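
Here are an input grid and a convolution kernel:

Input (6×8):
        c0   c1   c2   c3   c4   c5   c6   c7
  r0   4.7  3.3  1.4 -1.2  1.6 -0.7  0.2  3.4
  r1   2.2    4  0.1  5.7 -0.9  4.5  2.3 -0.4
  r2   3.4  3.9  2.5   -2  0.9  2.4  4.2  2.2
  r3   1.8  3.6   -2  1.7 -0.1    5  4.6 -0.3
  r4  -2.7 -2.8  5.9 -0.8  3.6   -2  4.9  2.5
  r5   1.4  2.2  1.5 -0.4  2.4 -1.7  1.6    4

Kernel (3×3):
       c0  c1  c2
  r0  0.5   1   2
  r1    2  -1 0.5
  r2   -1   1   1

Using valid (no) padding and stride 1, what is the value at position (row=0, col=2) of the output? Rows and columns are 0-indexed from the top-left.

-6.85

The receptive field on the input at this output position is [1.4 -1.2 1.6 / 0.1 5.7 -0.9 / 2.5 -2 0.9]. Elementwise product with the kernel and sum: 1.4·0.5 + -1.2·1 + 1.6·2 + 0.1·2 + 5.7·-1 + -0.9·0.5 + 2.5·-1 + -2·1 + 0.9·1.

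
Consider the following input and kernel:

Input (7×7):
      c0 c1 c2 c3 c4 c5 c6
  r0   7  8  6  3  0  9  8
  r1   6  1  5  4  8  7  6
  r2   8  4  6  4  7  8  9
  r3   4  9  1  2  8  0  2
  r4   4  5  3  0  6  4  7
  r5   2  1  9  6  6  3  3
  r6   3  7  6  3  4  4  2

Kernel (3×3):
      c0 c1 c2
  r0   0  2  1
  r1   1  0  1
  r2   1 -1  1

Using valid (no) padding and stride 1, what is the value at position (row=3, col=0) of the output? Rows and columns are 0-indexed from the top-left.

36

The receptive field on the input at this output position is [4 9 1 / 4 5 3 / 2 1 9]. Elementwise product with the kernel and sum: 9·2 + 1·1 + 4·1 + 3·1 + 2·1 + 1·-1 + 9·1.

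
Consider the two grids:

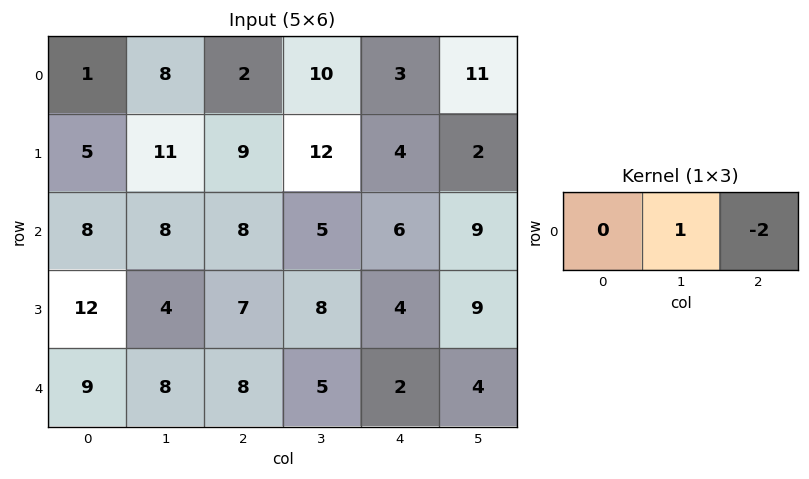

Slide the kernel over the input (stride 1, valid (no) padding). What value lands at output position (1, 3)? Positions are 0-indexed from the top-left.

0

The receptive field on the input at this output position is [12 4 2]. Elementwise product with the kernel and sum: 4·1 + 2·-2.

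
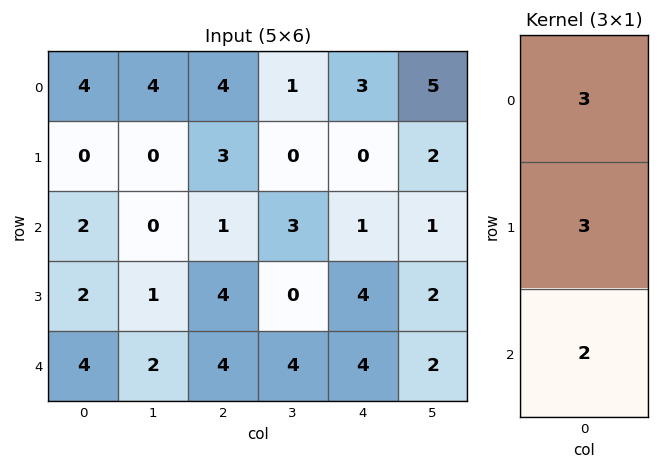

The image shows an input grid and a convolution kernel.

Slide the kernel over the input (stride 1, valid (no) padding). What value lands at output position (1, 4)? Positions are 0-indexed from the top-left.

11

The receptive field on the input at this output position is [0 / 1 / 4]. Elementwise product with the kernel and sum: 0·3 + 1·3 + 4·2.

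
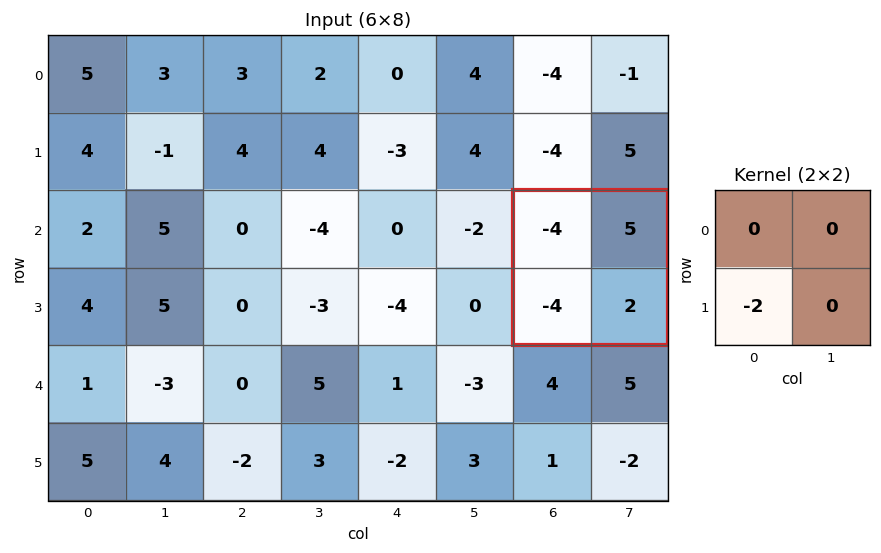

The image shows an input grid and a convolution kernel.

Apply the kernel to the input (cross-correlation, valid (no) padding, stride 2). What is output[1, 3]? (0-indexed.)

The receptive field on the input at this output position is [-4 5 / -4 2]. Elementwise product with the kernel and sum: -4·-2.

8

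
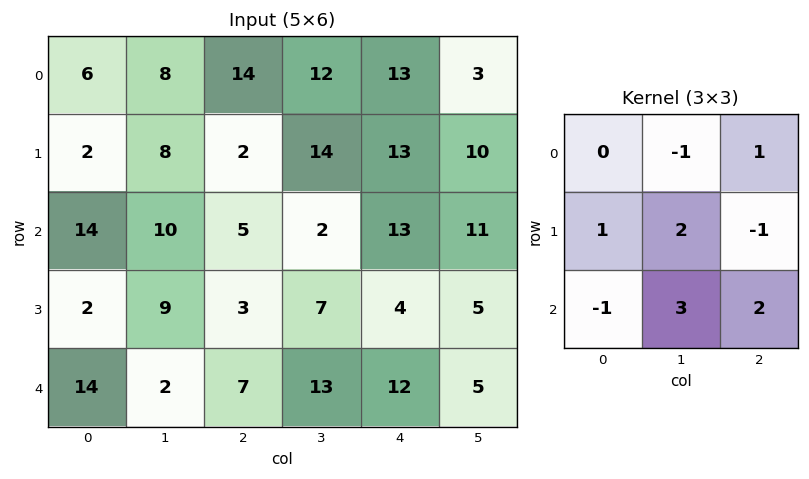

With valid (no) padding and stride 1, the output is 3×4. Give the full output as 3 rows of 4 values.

Output[0,0]: The receptive field on the input at this output position is [6 8 14 / 2 8 2 / 14 10 5]. Elementwise product with the kernel and sum: 8·-1 + 14·1 + 2·1 + 8·2 + 2·-1 + 14·-1 + 10·3 + 5·2.

48 5 45 79
54 44 21 29
18 50 80 41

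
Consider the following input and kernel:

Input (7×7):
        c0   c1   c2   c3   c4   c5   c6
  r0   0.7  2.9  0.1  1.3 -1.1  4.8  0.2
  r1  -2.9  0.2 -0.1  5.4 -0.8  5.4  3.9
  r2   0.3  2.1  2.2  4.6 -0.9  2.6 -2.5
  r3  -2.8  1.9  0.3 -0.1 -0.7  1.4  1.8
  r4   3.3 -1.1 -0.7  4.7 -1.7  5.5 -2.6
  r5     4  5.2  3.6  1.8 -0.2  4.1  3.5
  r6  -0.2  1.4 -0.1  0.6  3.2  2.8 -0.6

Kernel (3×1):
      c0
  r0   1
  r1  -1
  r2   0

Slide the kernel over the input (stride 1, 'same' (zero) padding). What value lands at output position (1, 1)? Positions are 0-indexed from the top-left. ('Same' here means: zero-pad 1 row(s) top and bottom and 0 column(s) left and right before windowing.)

2.7

The receptive field on the zero-padded input at this output position is [2.9 / 0.2 / 2.1]. Elementwise product with the kernel and sum: 2.9·1 + 0.2·-1.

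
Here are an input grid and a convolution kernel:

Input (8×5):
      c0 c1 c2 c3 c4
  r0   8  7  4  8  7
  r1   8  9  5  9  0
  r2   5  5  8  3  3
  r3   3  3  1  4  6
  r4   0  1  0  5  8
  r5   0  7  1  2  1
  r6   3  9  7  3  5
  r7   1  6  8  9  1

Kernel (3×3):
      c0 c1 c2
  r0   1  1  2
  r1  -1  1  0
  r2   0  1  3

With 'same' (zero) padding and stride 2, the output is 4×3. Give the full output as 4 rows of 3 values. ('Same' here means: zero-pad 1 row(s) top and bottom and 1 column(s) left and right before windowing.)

Output[0,0]: The receptive field on the zero-padded input at this output position is [0 0 0 / 0 8 7 / 0 8 9]. Elementwise product with the kernel and sum: 0·1 + 0·1 + 0·2 + 0·-1 + 8·1 + 8·1 + 9·3.

43 29 -1
43 48 15
30 18 14
36 45 6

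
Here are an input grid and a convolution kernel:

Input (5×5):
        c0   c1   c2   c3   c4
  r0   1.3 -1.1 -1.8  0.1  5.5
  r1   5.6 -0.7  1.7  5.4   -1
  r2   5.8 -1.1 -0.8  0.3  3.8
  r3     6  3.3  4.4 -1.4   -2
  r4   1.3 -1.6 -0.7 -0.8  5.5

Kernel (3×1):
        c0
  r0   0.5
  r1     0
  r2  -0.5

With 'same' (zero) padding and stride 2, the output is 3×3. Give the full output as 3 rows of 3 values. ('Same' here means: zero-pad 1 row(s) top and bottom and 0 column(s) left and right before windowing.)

-2.8 -0.85 0.5
-0.2 -1.35 0.5
3 2.2 -1

Output[0,0]: The receptive field on the zero-padded input at this output position is [0 / 1.3 / 5.6]. Elementwise product with the kernel and sum: 0·0.5 + 5.6·-0.5.
Output[0,1]: The receptive field on the zero-padded input at this output position is [0 / -1.8 / 1.7]. Elementwise product with the kernel and sum: 0·0.5 + 1.7·-0.5.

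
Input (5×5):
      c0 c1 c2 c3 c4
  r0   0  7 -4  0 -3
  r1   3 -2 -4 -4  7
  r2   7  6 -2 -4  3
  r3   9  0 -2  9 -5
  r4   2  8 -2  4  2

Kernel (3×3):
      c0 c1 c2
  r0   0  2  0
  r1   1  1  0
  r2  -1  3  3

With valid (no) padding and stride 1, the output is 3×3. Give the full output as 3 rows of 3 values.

Output[0,0]: The receptive field on the input at this output position is [0 7 -4 / 3 -2 -4 / 7 6 -2]. Elementwise product with the kernel and sum: 7·2 + 3·1 + -2·1 + 7·-1 + 6·3 + -2·3.
Output[0,1]: The receptive field on the input at this output position is [7 -4 0 / -2 -4 -4 / 6 -2 -4]. Elementwise product with the kernel and sum: -4·2 + -2·1 + -4·1 + 6·-1 + -2·3 + -4·3.

20 -38 -9
-6 17 0
37 -8 19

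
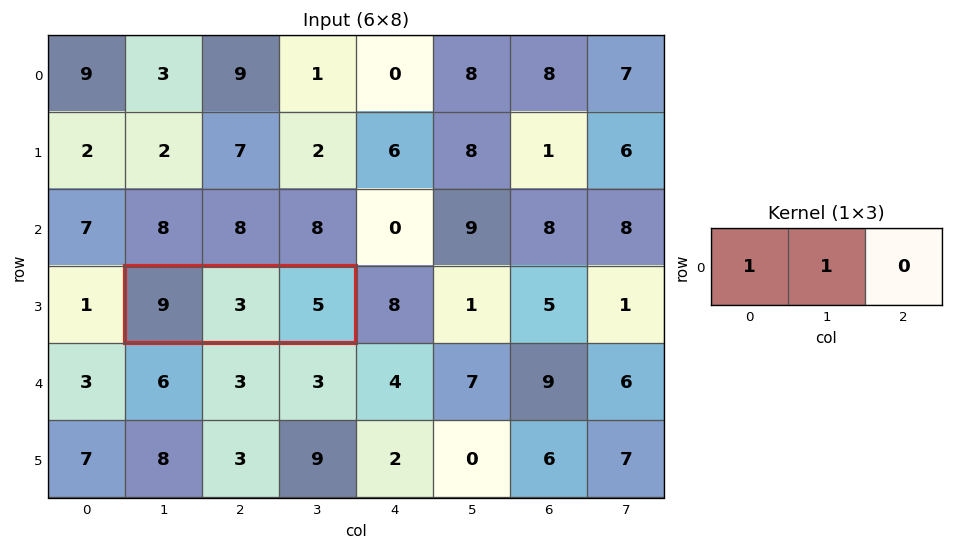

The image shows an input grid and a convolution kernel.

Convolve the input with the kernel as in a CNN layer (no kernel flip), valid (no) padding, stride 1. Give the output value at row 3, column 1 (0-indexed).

The receptive field on the input at this output position is [9 3 5]. Elementwise product with the kernel and sum: 9·1 + 3·1.

12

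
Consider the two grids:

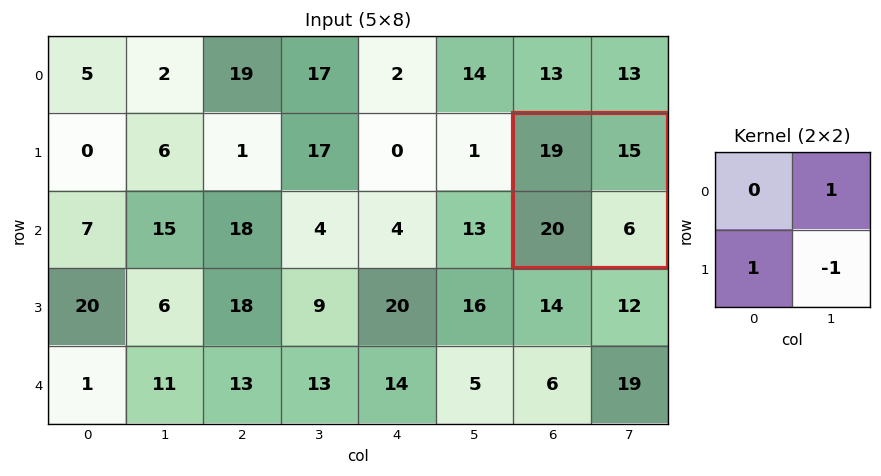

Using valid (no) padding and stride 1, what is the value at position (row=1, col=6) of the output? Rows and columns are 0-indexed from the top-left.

29

The receptive field on the input at this output position is [19 15 / 20 6]. Elementwise product with the kernel and sum: 15·1 + 20·1 + 6·-1.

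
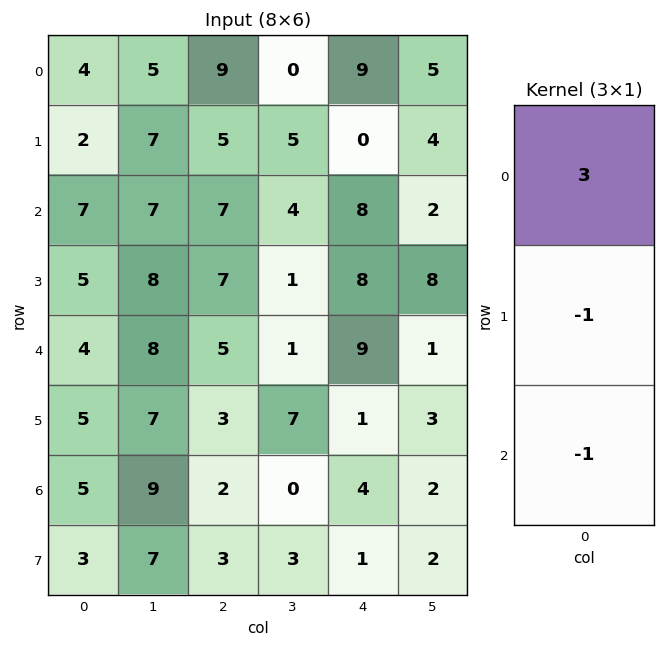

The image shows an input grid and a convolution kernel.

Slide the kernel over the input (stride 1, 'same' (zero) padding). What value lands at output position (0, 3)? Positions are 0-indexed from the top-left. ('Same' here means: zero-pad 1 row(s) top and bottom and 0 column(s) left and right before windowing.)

The receptive field on the zero-padded input at this output position is [0 / 0 / 5]. Elementwise product with the kernel and sum: 0·3 + 0·-1 + 5·-1.

-5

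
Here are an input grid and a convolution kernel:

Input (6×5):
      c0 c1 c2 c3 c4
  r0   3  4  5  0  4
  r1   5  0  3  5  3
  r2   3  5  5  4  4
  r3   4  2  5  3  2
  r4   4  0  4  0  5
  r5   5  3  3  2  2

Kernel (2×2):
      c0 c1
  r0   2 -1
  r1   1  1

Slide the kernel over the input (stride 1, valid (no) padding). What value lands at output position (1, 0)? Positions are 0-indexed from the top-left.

18

The receptive field on the input at this output position is [5 0 / 3 5]. Elementwise product with the kernel and sum: 5·2 + 0·-1 + 3·1 + 5·1.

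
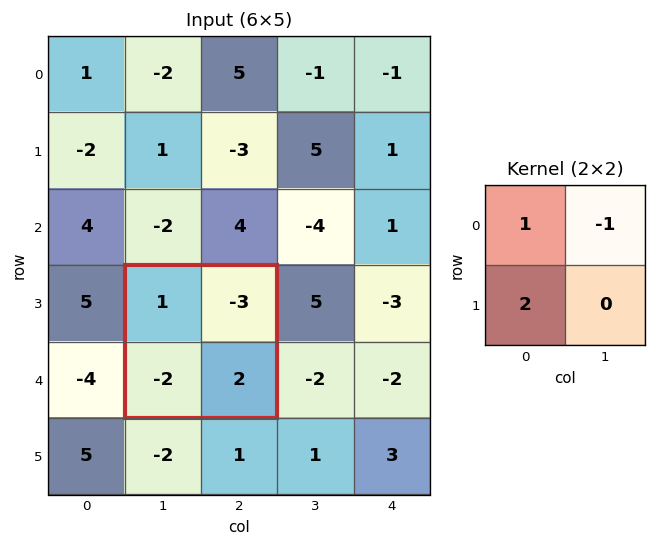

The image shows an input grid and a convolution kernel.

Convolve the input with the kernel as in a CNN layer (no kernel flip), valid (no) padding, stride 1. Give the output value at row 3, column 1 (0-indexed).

0

The receptive field on the input at this output position is [1 -3 / -2 2]. Elementwise product with the kernel and sum: 1·1 + -3·-1 + -2·2.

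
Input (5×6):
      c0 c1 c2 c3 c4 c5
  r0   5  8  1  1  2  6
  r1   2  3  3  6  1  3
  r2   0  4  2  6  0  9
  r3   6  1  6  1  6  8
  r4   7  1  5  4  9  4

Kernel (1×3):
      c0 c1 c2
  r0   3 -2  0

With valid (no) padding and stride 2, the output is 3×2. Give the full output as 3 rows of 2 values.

-1 1
-8 -6
19 7

Output[0,0]: The receptive field on the input at this output position is [5 8 1]. Elementwise product with the kernel and sum: 5·3 + 8·-2.
Output[0,1]: The receptive field on the input at this output position is [1 1 2]. Elementwise product with the kernel and sum: 1·3 + 1·-2.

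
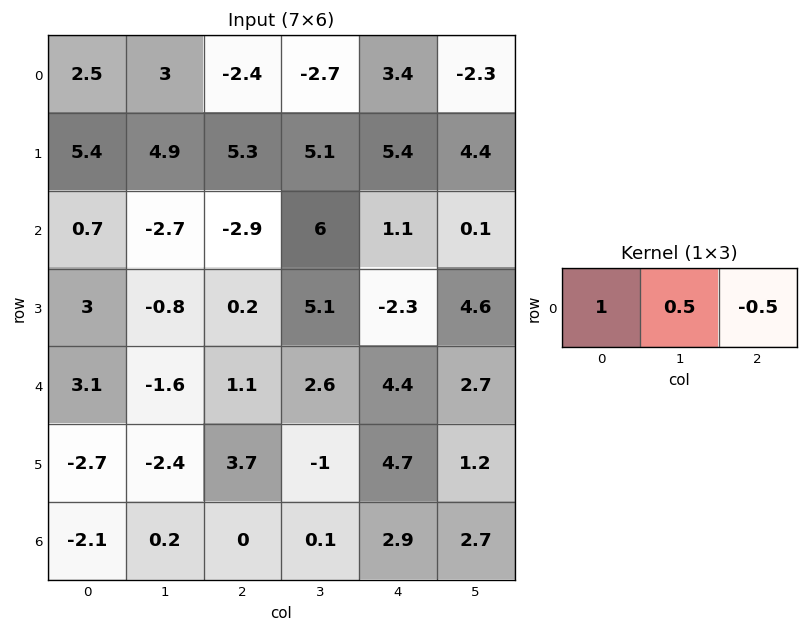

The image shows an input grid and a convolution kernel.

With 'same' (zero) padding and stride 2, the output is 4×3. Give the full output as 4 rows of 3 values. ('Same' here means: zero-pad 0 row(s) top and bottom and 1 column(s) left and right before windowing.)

Output[0,0]: The receptive field on the zero-padded input at this output position is [0 2.5 3]. Elementwise product with the kernel and sum: 0·1 + 2.5·0.5 + 3·-0.5.

-0.25 3.15 0.15
1.7 -7.15 6.5
2.35 -2.35 3.45
-1.15 0.15 0.2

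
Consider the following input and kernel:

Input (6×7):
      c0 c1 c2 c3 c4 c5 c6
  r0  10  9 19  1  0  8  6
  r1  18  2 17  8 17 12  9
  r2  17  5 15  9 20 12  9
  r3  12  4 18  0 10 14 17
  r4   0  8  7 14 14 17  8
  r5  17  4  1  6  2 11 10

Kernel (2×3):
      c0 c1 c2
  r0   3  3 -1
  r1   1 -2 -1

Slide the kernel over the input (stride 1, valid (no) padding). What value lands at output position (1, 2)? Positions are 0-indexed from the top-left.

The receptive field on the input at this output position is [17 8 17 / 15 9 20]. Elementwise product with the kernel and sum: 17·3 + 8·3 + 17·-1 + 15·1 + 9·-2 + 20·-1.

35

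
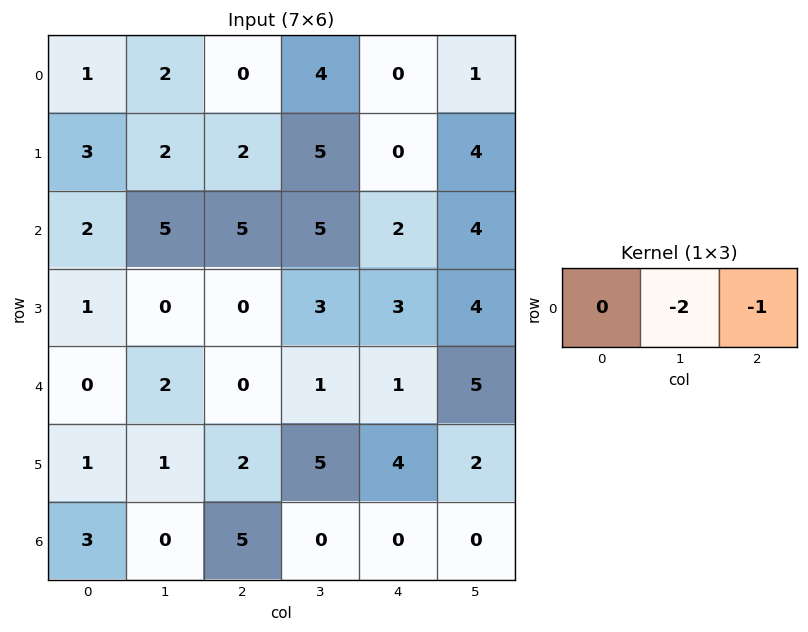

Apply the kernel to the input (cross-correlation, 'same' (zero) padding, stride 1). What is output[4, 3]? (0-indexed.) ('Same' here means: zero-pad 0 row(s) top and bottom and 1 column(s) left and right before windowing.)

The receptive field on the zero-padded input at this output position is [0 1 1]. Elementwise product with the kernel and sum: 1·-2 + 1·-1.

-3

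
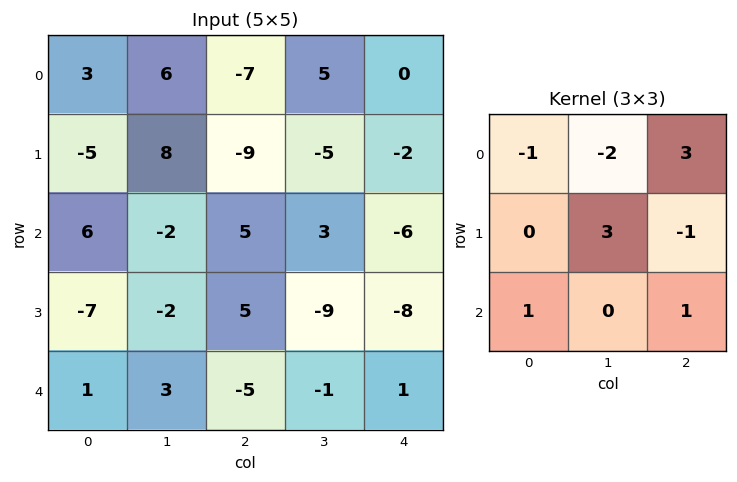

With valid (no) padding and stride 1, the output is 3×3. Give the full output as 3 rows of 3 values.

8 2 -17
-51 -4 25
-2 27 -52

Output[0,0]: The receptive field on the input at this output position is [3 6 -7 / -5 8 -9 / 6 -2 5]. Elementwise product with the kernel and sum: 3·-1 + 6·-2 + -7·3 + 8·3 + -9·-1 + 6·1 + 5·1.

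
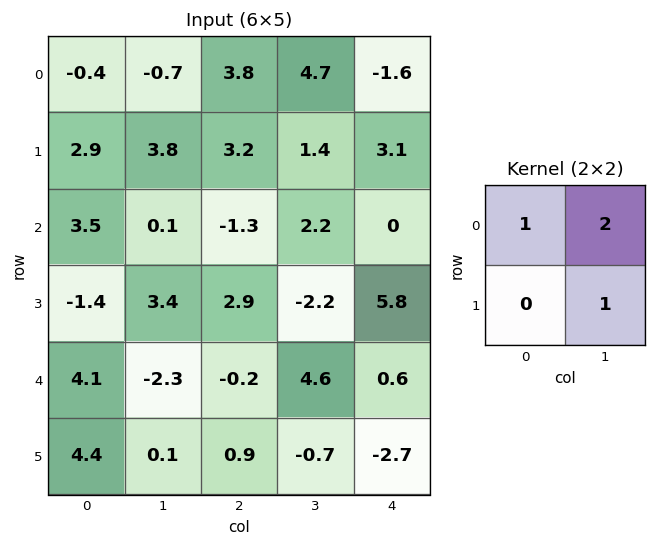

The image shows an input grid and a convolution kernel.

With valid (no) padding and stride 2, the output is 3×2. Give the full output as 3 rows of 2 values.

2 14.6
7.1 0.9
-0.4 8.3

Output[0,0]: The receptive field on the input at this output position is [-0.4 -0.7 / 2.9 3.8]. Elementwise product with the kernel and sum: -0.4·1 + -0.7·2 + 3.8·1.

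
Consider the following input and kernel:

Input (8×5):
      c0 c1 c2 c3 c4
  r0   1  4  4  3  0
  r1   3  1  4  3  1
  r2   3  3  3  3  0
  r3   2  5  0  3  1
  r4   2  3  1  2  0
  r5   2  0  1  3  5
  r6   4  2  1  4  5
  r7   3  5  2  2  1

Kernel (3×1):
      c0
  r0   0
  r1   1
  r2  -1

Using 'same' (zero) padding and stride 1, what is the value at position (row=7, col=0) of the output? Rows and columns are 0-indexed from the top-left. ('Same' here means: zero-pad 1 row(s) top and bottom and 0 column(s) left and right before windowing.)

The receptive field on the zero-padded input at this output position is [4 / 3 / 0]. Elementwise product with the kernel and sum: 3·1 + 0·-1.

3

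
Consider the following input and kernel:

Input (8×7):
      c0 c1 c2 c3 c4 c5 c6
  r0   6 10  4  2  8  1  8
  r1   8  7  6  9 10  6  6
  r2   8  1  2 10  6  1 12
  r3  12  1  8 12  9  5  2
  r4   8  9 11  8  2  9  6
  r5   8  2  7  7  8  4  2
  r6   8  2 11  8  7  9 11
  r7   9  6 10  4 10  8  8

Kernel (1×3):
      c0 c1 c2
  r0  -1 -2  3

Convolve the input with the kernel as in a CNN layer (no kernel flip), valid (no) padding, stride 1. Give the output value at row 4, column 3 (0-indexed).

15

The receptive field on the input at this output position is [8 2 9]. Elementwise product with the kernel and sum: 8·-1 + 2·-2 + 9·3.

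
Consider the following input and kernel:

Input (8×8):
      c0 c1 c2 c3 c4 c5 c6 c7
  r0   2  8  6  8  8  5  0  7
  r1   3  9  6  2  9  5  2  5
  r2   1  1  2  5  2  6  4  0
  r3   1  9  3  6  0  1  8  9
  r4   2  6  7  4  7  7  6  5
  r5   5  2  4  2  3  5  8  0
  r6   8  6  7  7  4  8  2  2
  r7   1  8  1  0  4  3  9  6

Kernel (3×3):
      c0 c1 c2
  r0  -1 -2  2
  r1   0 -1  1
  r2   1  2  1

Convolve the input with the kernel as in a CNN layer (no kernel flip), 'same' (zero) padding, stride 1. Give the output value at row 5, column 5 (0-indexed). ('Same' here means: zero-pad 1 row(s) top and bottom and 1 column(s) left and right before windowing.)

16

The receptive field on the zero-padded input at this output position is [7 7 6 / 3 5 8 / 4 8 2]. Elementwise product with the kernel and sum: 7·-1 + 7·-2 + 6·2 + 5·-1 + 8·1 + 4·1 + 8·2 + 2·1.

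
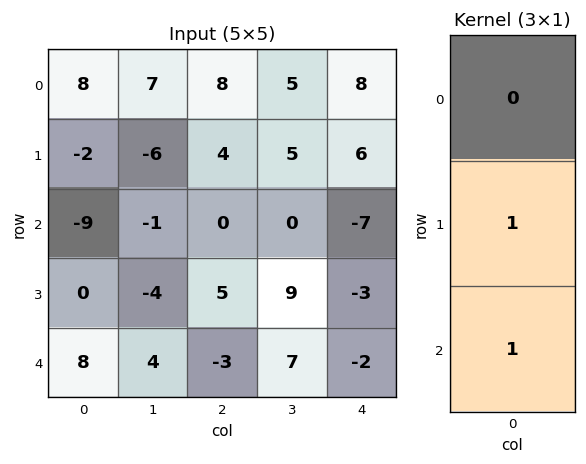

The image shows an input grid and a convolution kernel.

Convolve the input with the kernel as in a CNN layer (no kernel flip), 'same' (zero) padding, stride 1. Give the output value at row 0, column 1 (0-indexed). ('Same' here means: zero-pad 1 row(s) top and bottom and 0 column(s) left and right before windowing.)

1

The receptive field on the zero-padded input at this output position is [0 / 7 / -6]. Elementwise product with the kernel and sum: 7·1 + -6·1.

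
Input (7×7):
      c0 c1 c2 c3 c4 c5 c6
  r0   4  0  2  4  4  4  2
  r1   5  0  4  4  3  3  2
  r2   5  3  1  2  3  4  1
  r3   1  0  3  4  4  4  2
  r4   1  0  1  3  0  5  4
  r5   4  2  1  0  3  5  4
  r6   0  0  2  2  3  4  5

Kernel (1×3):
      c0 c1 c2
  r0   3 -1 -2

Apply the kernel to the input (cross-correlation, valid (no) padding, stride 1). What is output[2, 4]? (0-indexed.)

The receptive field on the input at this output position is [3 4 1]. Elementwise product with the kernel and sum: 3·3 + 4·-1 + 1·-2.

3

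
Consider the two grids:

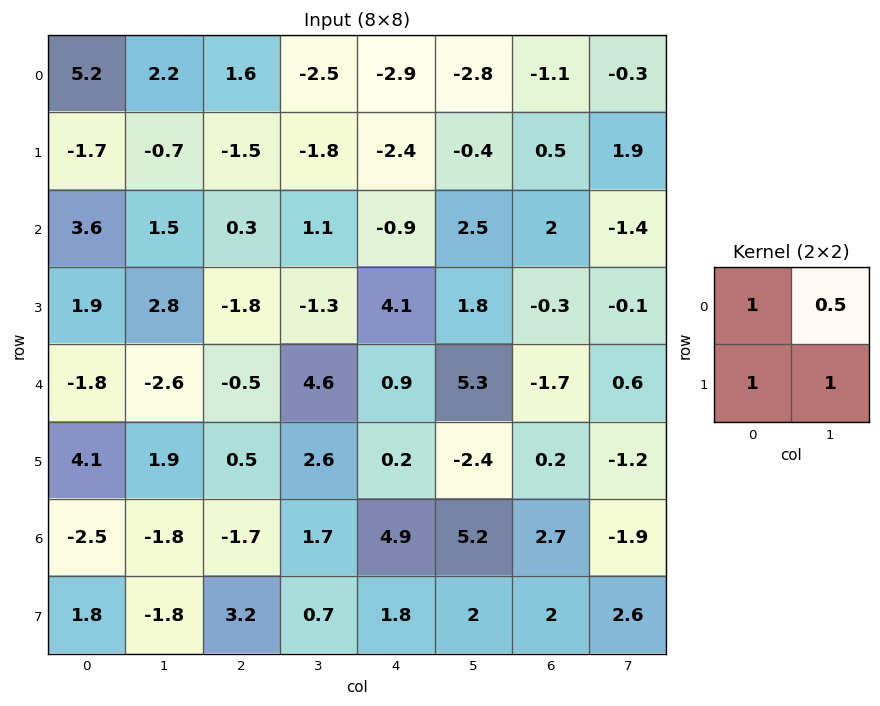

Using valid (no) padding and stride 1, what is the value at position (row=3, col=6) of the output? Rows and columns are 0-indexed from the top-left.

-1.45

The receptive field on the input at this output position is [-0.3 -0.1 / -1.7 0.6]. Elementwise product with the kernel and sum: -0.3·1 + -0.1·0.5 + -1.7·1 + 0.6·1.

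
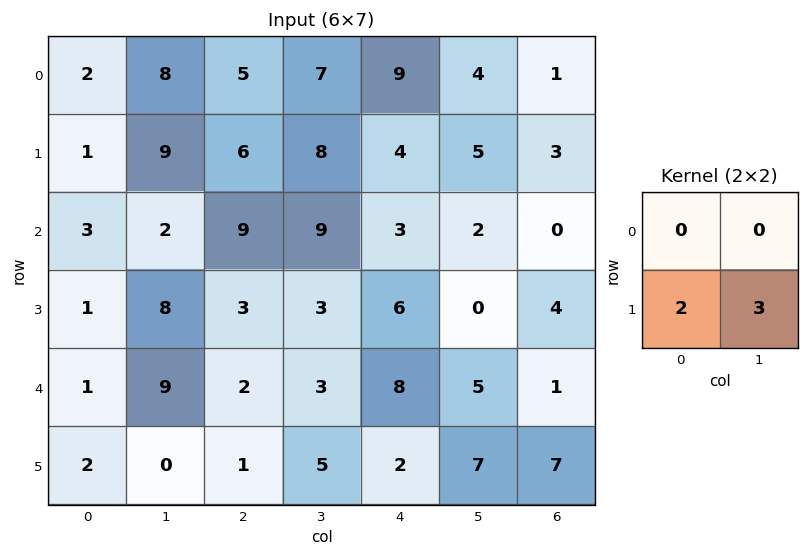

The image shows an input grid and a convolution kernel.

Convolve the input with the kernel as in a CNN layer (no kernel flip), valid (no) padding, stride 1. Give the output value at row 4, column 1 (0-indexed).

3

The receptive field on the input at this output position is [9 2 / 0 1]. Elementwise product with the kernel and sum: 0·2 + 1·3.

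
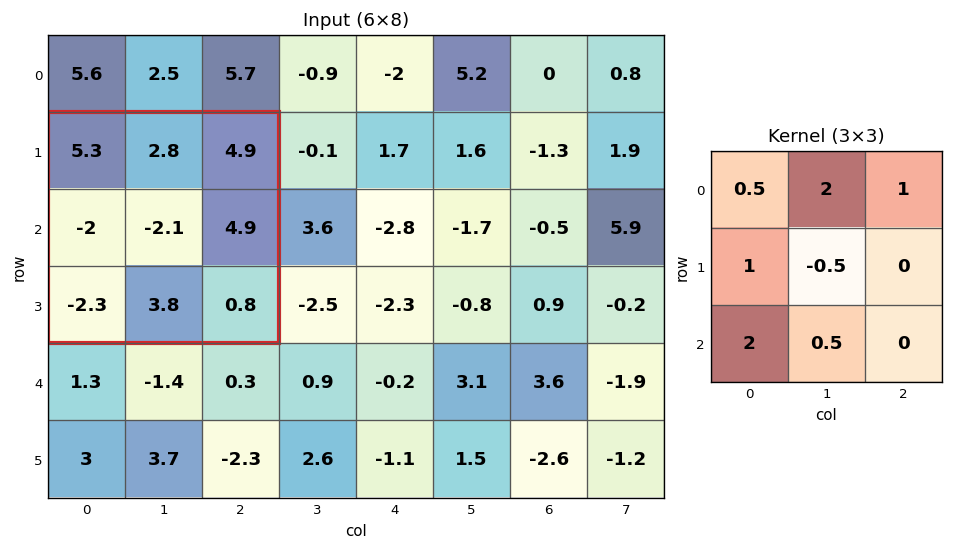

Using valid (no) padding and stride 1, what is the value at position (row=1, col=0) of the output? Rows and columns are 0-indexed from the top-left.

The receptive field on the input at this output position is [5.3 2.8 4.9 / -2 -2.1 4.9 / -2.3 3.8 0.8]. Elementwise product with the kernel and sum: 5.3·0.5 + 2.8·2 + 4.9·1 + -2·1 + -2.1·-0.5 + -2.3·2 + 3.8·0.5.

9.5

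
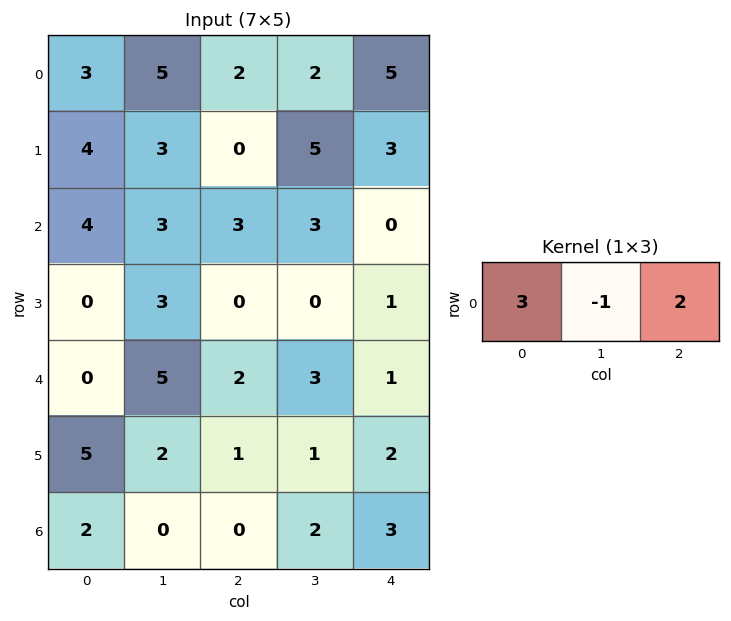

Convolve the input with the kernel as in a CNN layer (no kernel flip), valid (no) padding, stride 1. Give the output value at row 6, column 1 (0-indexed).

4

The receptive field on the input at this output position is [0 0 2]. Elementwise product with the kernel and sum: 0·3 + 0·-1 + 2·2.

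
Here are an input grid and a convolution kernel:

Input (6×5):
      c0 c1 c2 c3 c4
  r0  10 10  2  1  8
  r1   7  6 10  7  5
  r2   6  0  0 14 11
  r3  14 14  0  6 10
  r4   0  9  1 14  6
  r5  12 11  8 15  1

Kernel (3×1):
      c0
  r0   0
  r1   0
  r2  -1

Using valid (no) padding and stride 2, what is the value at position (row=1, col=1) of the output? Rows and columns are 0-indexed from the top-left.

-1

The receptive field on the input at this output position is [0 / 0 / 1]. Elementwise product with the kernel and sum: 1·-1.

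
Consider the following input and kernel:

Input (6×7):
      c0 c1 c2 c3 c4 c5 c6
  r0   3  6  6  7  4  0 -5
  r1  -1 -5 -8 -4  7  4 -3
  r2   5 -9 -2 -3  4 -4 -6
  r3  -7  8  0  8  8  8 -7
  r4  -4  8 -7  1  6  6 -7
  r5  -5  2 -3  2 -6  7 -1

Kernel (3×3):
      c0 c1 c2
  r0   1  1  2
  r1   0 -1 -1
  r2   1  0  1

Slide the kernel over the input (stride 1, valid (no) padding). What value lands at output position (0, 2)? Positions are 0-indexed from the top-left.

The receptive field on the input at this output position is [6 7 4 / -8 -4 7 / -2 -3 4]. Elementwise product with the kernel and sum: 6·1 + 7·1 + 4·2 + -4·-1 + 7·-1 + -2·1 + 4·1.

20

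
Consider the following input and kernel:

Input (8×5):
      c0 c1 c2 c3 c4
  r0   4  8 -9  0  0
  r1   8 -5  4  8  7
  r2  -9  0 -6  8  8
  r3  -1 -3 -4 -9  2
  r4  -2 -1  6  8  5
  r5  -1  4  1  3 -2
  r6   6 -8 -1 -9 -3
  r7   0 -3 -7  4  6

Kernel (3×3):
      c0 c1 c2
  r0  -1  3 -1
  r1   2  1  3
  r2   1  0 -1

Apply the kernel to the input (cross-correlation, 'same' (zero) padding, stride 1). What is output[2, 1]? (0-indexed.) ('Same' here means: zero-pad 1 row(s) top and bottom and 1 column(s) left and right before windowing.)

The receptive field on the zero-padded input at this output position is [8 -5 4 / -9 0 -6 / -1 -3 -4]. Elementwise product with the kernel and sum: 8·-1 + -5·3 + 4·-1 + -9·2 + 0·1 + -6·3 + -1·1 + -4·-1.

-60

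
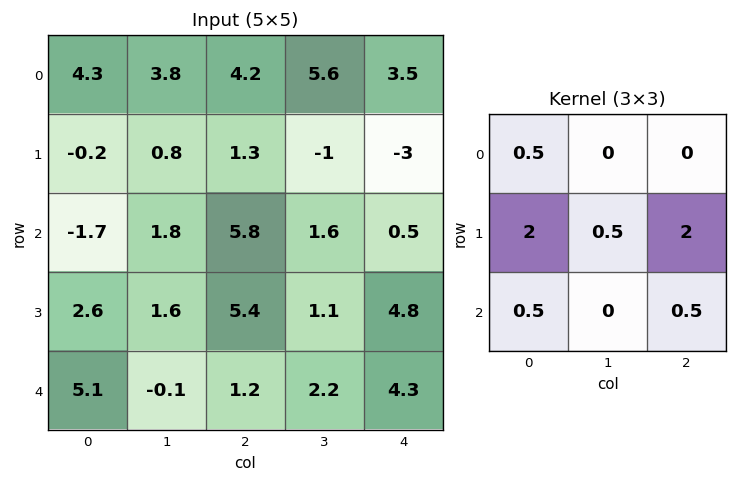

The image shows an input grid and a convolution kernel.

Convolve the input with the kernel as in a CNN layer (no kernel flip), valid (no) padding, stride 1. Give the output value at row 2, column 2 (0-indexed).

The receptive field on the input at this output position is [5.8 1.6 0.5 / 5.4 1.1 4.8 / 1.2 2.2 4.3]. Elementwise product with the kernel and sum: 5.8·0.5 + 5.4·2 + 1.1·0.5 + 4.8·2 + 1.2·0.5 + 4.3·0.5.

26.6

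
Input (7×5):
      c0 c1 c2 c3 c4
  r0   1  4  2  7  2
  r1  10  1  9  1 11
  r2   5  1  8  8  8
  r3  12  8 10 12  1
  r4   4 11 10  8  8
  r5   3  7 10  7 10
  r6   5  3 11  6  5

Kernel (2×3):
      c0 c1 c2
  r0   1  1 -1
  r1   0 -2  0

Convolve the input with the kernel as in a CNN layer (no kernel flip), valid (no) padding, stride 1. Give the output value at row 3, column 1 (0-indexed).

-14

The receptive field on the input at this output position is [8 10 12 / 11 10 8]. Elementwise product with the kernel and sum: 8·1 + 10·1 + 12·-1 + 10·-2.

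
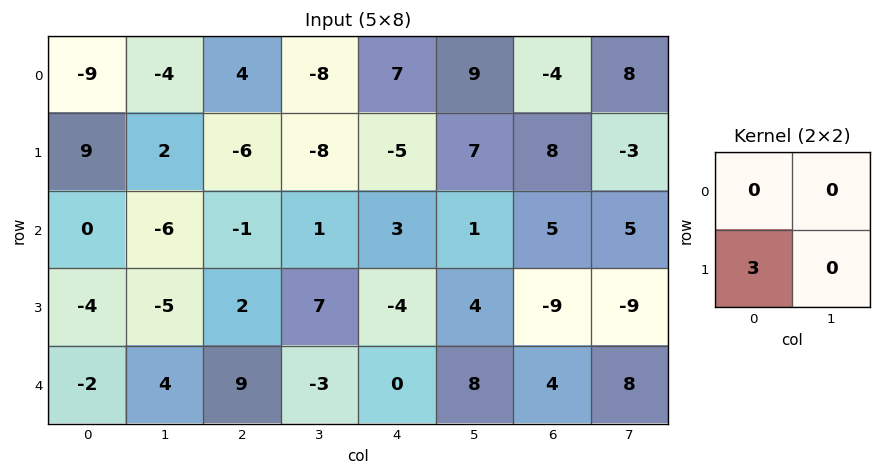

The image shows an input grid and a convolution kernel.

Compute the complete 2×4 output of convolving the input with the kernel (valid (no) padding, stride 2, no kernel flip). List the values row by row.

27 -18 -15 24
-12 6 -12 -27

Output[0,0]: The receptive field on the input at this output position is [-9 -4 / 9 2]. Elementwise product with the kernel and sum: 9·3.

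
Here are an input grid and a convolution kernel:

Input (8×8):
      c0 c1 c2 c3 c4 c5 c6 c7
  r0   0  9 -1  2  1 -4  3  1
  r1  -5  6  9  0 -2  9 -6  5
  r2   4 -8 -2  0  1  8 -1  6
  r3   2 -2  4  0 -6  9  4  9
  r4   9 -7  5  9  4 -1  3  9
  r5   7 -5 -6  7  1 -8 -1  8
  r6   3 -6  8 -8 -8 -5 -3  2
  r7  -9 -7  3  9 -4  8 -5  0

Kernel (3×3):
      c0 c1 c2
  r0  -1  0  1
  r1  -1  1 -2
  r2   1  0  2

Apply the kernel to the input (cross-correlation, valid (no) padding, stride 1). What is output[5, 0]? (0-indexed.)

-41

The receptive field on the input at this output position is [7 -5 -6 / 3 -6 8 / -9 -7 3]. Elementwise product with the kernel and sum: 7·-1 + -6·1 + 3·-1 + -6·1 + 8·-2 + -9·1 + 3·2.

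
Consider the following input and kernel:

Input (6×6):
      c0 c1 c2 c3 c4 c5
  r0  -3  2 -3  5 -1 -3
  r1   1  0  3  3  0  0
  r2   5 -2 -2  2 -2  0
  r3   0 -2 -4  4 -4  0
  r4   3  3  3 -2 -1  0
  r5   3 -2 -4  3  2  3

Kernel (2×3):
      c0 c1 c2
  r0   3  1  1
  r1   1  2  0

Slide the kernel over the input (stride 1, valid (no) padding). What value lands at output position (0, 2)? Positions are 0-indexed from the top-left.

The receptive field on the input at this output position is [-3 5 -1 / 3 3 0]. Elementwise product with the kernel and sum: -3·3 + 5·1 + -1·1 + 3·1 + 3·2.

4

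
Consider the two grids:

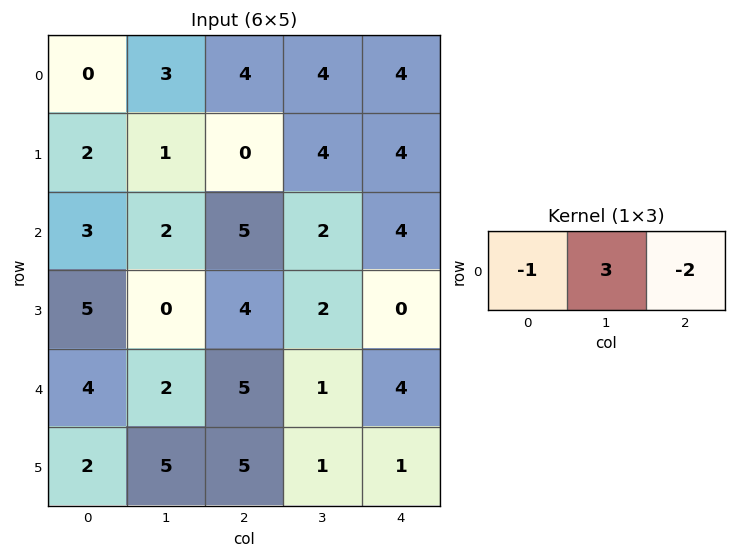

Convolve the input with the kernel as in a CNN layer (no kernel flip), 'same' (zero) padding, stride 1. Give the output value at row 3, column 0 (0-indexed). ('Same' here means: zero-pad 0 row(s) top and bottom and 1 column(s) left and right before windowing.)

The receptive field on the zero-padded input at this output position is [0 5 0]. Elementwise product with the kernel and sum: 0·-1 + 5·3 + 0·-2.

15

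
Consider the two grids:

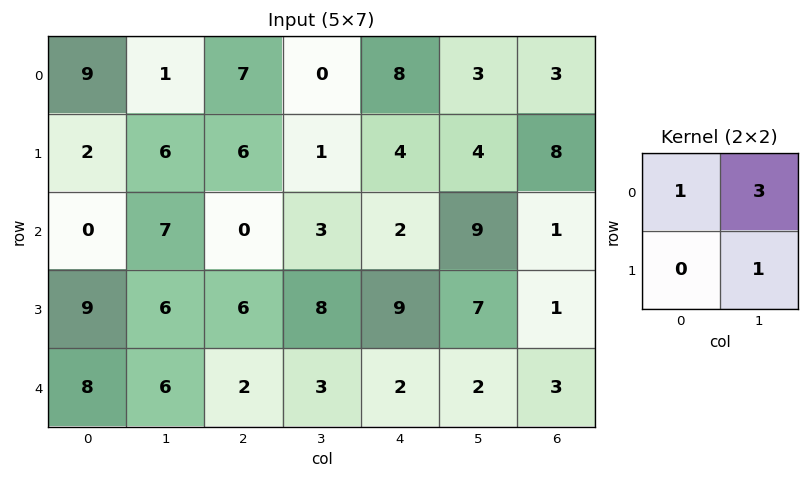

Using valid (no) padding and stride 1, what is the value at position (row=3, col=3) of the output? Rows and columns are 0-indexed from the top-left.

The receptive field on the input at this output position is [8 9 / 3 2]. Elementwise product with the kernel and sum: 8·1 + 9·3 + 2·1.

37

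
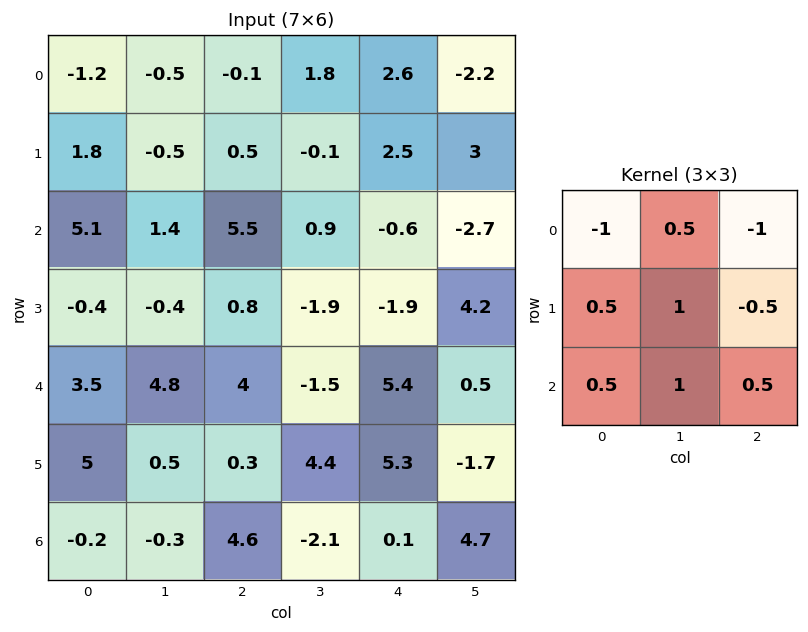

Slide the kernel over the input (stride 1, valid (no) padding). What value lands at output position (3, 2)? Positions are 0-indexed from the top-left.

5.15

The receptive field on the input at this output position is [0.8 -1.9 -1.9 / 4 -1.5 5.4 / 0.3 4.4 5.3]. Elementwise product with the kernel and sum: 0.8·-1 + -1.9·0.5 + -1.9·-1 + 4·0.5 + -1.5·1 + 5.4·-0.5 + 0.3·0.5 + 4.4·1 + 5.3·0.5.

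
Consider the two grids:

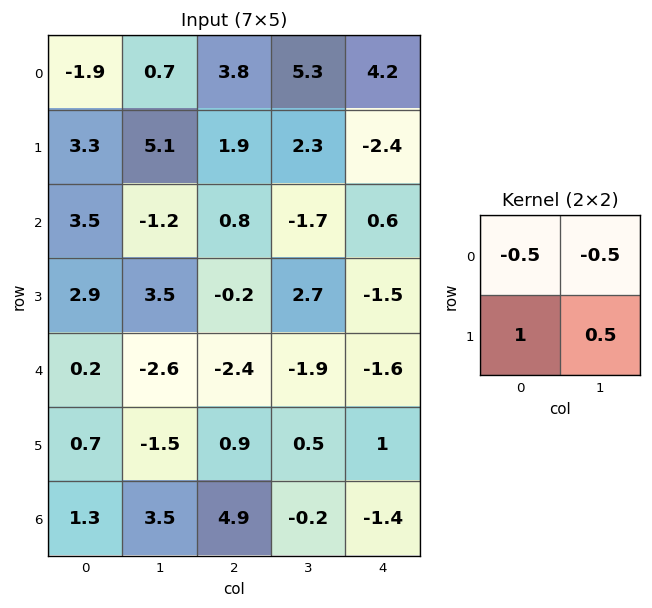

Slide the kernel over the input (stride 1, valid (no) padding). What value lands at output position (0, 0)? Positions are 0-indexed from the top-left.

The receptive field on the input at this output position is [-1.9 0.7 / 3.3 5.1]. Elementwise product with the kernel and sum: -1.9·-0.5 + 0.7·-0.5 + 3.3·1 + 5.1·0.5.

6.45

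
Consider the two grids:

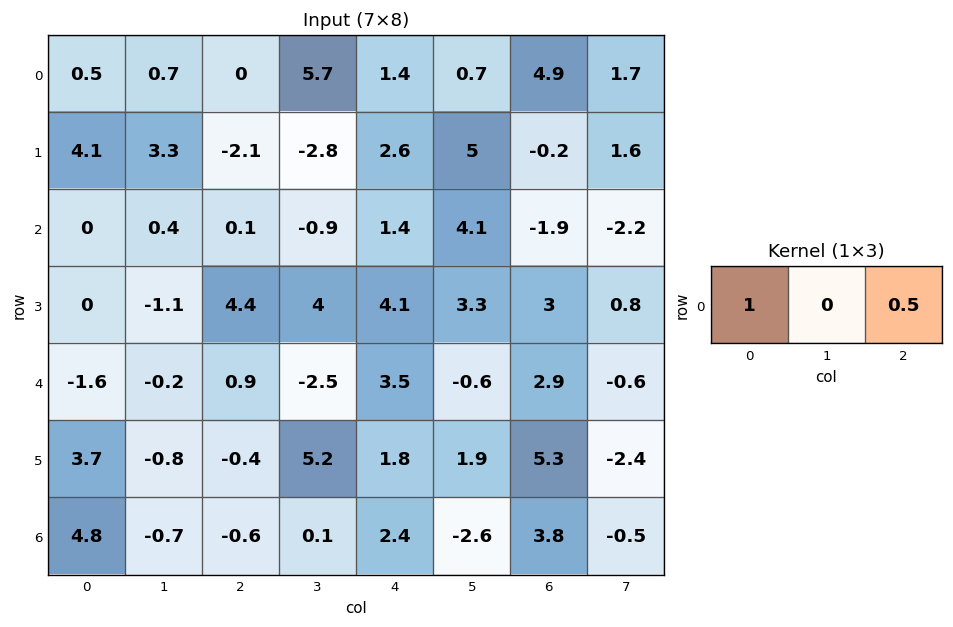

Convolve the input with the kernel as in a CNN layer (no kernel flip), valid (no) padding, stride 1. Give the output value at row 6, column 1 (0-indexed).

-0.65

The receptive field on the input at this output position is [-0.7 -0.6 0.1]. Elementwise product with the kernel and sum: -0.7·1 + 0.1·0.5.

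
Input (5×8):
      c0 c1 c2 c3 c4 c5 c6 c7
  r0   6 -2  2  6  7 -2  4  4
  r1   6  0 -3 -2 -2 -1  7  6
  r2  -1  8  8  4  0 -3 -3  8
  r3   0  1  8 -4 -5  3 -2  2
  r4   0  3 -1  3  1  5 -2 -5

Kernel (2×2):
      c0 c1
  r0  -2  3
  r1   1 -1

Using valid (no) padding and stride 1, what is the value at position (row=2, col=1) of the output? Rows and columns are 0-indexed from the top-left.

1

The receptive field on the input at this output position is [8 8 / 1 8]. Elementwise product with the kernel and sum: 8·-2 + 8·3 + 1·1 + 8·-1.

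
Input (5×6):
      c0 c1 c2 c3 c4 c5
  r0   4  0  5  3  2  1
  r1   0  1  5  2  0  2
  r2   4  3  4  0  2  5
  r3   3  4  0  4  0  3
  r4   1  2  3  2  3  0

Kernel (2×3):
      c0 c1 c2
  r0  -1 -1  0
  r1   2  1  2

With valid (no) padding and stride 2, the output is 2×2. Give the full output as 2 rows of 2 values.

7 4
3 0

Output[0,0]: The receptive field on the input at this output position is [4 0 5 / 0 1 5]. Elementwise product with the kernel and sum: 4·-1 + 0·-1 + 0·2 + 1·1 + 5·2.
Output[0,1]: The receptive field on the input at this output position is [5 3 2 / 5 2 0]. Elementwise product with the kernel and sum: 5·-1 + 3·-1 + 5·2 + 2·1 + 0·2.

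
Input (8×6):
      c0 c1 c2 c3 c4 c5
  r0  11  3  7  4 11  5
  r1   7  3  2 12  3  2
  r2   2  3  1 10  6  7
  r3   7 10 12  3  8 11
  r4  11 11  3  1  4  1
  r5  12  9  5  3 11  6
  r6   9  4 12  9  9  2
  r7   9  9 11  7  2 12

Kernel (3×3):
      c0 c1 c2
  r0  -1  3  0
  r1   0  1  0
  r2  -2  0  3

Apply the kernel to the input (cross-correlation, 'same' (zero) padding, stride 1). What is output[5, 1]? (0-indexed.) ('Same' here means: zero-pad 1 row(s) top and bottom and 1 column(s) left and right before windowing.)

The receptive field on the zero-padded input at this output position is [11 11 3 / 12 9 5 / 9 4 12]. Elementwise product with the kernel and sum: 11·-1 + 11·3 + 9·1 + 9·-2 + 12·3.

49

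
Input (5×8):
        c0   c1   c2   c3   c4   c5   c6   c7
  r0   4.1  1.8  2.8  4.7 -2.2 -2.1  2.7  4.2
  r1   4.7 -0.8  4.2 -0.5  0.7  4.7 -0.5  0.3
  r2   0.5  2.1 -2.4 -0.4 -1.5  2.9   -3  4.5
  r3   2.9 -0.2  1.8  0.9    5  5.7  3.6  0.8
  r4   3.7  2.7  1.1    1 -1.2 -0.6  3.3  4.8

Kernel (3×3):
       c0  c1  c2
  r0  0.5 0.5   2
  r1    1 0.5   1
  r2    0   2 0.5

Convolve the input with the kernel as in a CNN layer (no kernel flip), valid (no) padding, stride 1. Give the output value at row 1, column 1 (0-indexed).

The receptive field on the input at this output position is [-0.8 4.2 -0.5 / 2.1 -2.4 -0.4 / -0.2 1.8 0.9]. Elementwise product with the kernel and sum: -0.8·0.5 + 4.2·0.5 + -0.5·2 + 2.1·1 + -2.4·0.5 + -0.4·1 + 1.8·2 + 0.9·0.5.

5.25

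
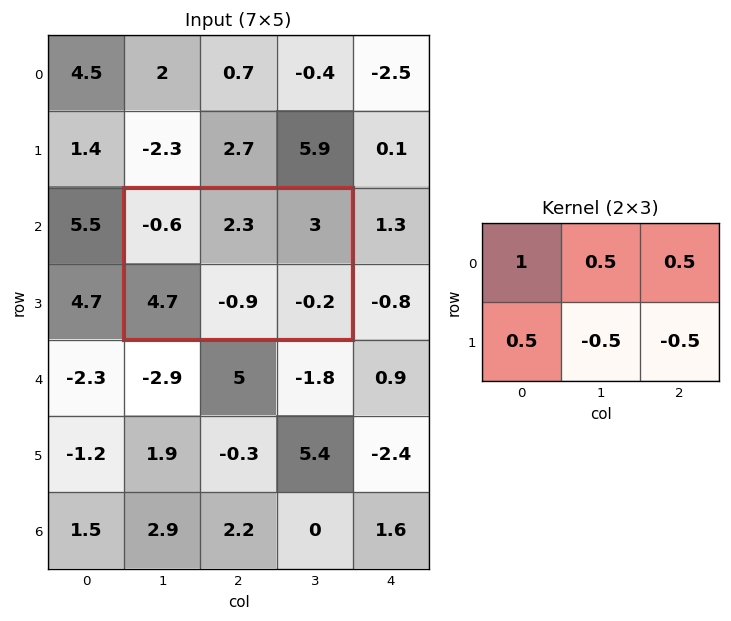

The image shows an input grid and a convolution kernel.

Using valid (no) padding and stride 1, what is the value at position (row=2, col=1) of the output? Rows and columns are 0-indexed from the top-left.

4.95

The receptive field on the input at this output position is [-0.6 2.3 3 / 4.7 -0.9 -0.2]. Elementwise product with the kernel and sum: -0.6·1 + 2.3·0.5 + 3·0.5 + 4.7·0.5 + -0.9·-0.5 + -0.2·-0.5.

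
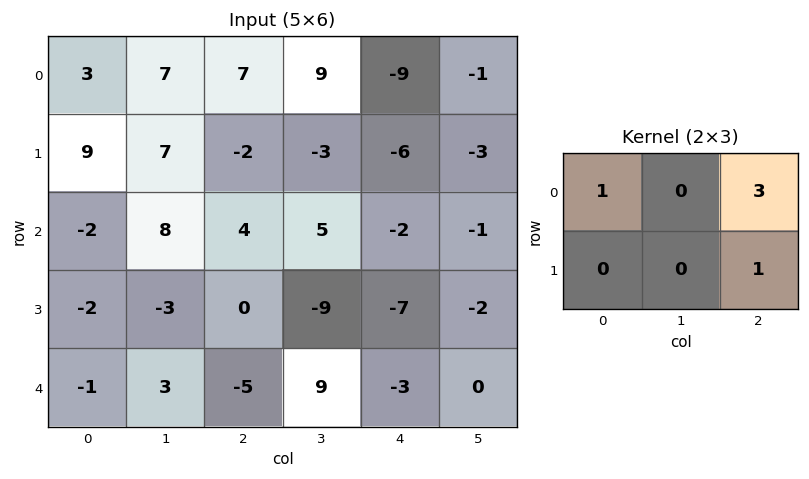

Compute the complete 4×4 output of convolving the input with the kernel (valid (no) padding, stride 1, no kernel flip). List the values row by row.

22 31 -26 3
7 3 -22 -13
10 14 -9 0
-7 -21 -24 -15

Output[0,0]: The receptive field on the input at this output position is [3 7 7 / 9 7 -2]. Elementwise product with the kernel and sum: 3·1 + 7·3 + -2·1.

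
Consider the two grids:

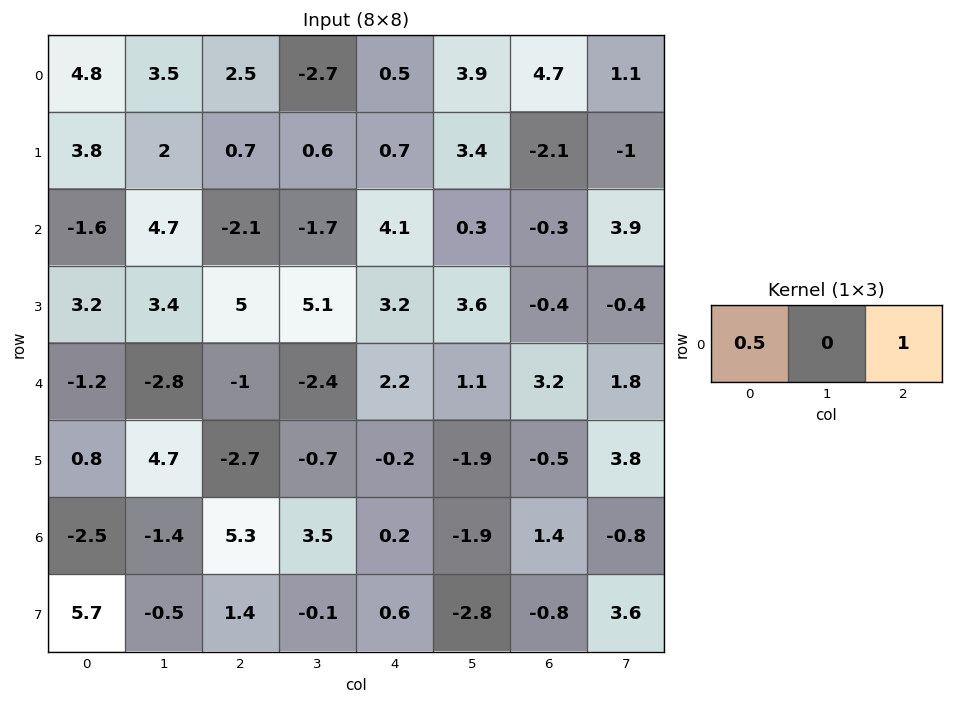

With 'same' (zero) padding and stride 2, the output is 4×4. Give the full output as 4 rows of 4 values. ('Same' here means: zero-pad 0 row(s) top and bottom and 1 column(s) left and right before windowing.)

Output[0,0]: The receptive field on the zero-padded input at this output position is [0 4.8 3.5]. Elementwise product with the kernel and sum: 0·0.5 + 3.5·1.

3.5 -0.95 2.55 3.05
4.7 0.65 -0.55 4.05
-2.8 -3.8 -0.1 2.35
-1.4 2.8 -0.15 -1.75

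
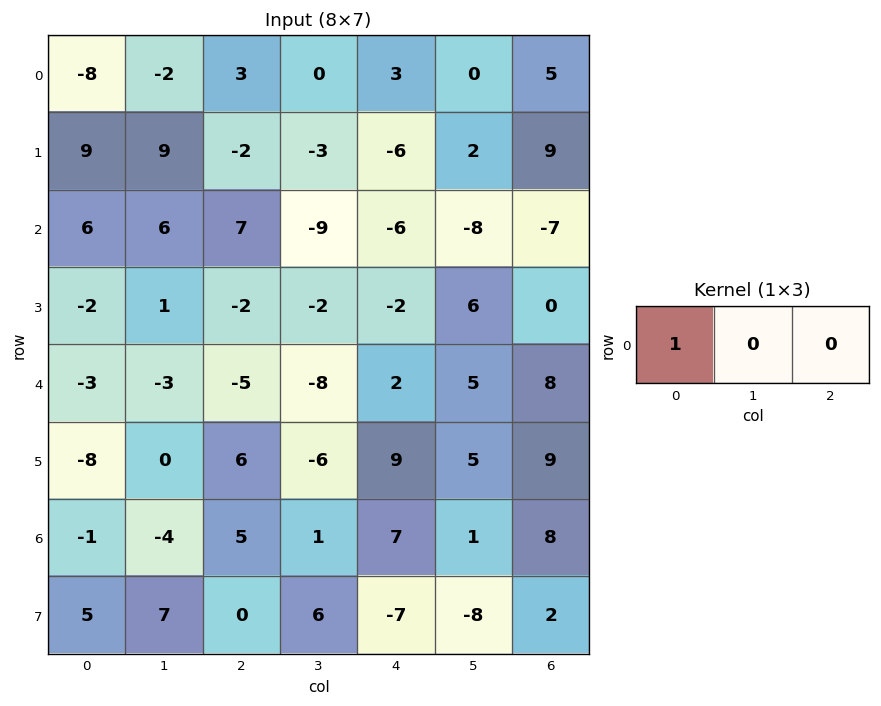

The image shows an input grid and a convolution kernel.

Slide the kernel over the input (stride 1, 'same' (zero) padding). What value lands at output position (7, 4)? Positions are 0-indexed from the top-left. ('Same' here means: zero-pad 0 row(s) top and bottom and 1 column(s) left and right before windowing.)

6

The receptive field on the zero-padded input at this output position is [6 -7 -8]. Elementwise product with the kernel and sum: 6·1.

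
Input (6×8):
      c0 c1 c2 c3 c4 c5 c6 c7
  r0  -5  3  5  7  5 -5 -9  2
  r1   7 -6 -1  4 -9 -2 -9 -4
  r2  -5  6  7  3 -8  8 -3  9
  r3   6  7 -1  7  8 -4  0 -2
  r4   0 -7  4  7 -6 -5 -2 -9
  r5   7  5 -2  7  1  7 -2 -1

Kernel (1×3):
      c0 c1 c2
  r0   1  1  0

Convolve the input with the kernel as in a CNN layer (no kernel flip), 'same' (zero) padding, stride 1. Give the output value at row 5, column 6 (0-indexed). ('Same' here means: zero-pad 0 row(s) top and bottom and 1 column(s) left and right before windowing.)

5

The receptive field on the zero-padded input at this output position is [7 -2 -1]. Elementwise product with the kernel and sum: 7·1 + -2·1.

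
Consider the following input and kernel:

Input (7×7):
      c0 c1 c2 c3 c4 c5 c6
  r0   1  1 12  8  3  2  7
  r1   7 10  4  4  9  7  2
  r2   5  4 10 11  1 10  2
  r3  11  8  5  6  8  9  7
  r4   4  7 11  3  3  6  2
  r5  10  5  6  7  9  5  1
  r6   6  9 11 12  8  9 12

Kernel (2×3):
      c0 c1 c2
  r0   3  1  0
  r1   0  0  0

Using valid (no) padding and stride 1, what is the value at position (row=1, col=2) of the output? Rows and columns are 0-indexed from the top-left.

The receptive field on the input at this output position is [4 4 9 / 10 11 1]. Elementwise product with the kernel and sum: 4·3 + 4·1.

16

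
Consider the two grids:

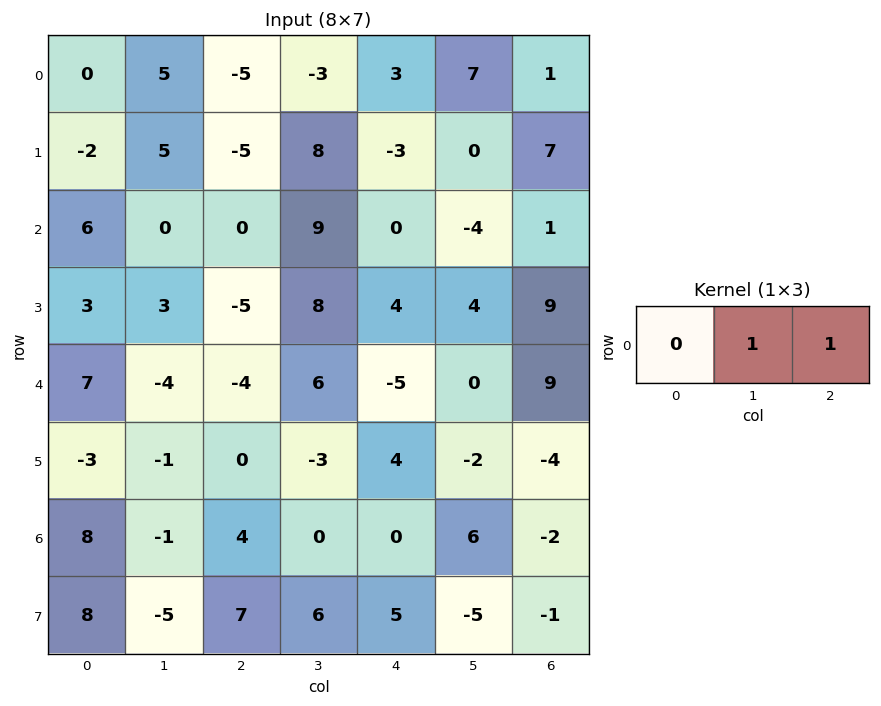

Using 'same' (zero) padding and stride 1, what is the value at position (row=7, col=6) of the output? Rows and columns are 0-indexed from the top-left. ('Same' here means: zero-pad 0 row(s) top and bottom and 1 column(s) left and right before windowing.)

-1

The receptive field on the zero-padded input at this output position is [-5 -1 0]. Elementwise product with the kernel and sum: -1·1 + 0·1.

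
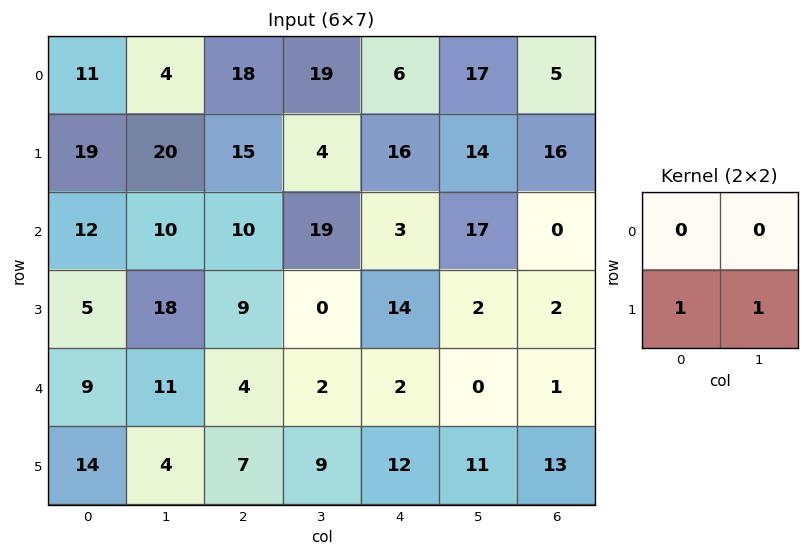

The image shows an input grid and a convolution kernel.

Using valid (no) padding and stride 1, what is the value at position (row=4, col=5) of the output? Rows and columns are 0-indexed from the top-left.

The receptive field on the input at this output position is [0 1 / 11 13]. Elementwise product with the kernel and sum: 11·1 + 13·1.

24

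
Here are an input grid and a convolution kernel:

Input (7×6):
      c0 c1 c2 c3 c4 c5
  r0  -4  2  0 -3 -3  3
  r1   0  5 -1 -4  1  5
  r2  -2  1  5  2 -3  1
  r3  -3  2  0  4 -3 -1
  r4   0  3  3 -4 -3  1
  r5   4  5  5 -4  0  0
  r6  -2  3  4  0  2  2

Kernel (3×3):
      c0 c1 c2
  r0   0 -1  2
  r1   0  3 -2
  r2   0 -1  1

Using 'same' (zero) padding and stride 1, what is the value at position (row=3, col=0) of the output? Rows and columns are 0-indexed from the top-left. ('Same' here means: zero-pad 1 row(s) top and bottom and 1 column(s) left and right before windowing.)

-6

The receptive field on the zero-padded input at this output position is [0 -2 1 / 0 -3 2 / 0 0 3]. Elementwise product with the kernel and sum: -2·-1 + 1·2 + -3·3 + 2·-2 + 0·-1 + 3·1.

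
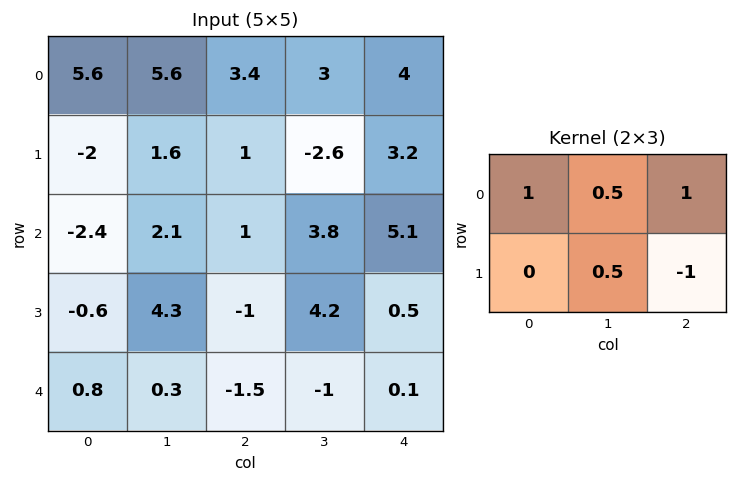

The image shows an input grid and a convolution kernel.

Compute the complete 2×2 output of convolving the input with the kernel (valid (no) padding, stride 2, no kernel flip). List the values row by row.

Output[0,0]: The receptive field on the input at this output position is [5.6 5.6 3.4 / -2 1.6 1]. Elementwise product with the kernel and sum: 5.6·1 + 5.6·0.5 + 3.4·1 + 1.6·0.5 + 1·-1.
Output[0,1]: The receptive field on the input at this output position is [3.4 3 4 / 1 -2.6 3.2]. Elementwise product with the kernel and sum: 3.4·1 + 3·0.5 + 4·1 + -2.6·0.5 + 3.2·-1.

11.6 4.4
2.8 9.6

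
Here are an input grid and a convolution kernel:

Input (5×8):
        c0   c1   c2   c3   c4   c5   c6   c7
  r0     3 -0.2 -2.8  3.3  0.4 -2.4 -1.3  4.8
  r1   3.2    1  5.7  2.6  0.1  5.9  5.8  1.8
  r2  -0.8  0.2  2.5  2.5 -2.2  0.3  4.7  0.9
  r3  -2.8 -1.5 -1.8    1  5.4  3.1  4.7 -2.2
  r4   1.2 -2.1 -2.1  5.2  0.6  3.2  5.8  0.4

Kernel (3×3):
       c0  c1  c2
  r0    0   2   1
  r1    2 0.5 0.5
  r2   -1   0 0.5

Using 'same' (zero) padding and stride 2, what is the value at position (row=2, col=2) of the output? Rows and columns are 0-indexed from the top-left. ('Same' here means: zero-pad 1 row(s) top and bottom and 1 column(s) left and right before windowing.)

26.2

The receptive field on the zero-padded input at this output position is [1 5.4 3.1 / 5.2 0.6 3.2 / 0 0 0]. Elementwise product with the kernel and sum: 5.4·2 + 3.1·1 + 5.2·2 + 0.6·0.5 + 3.2·0.5 + 0·-1 + 0·0.5.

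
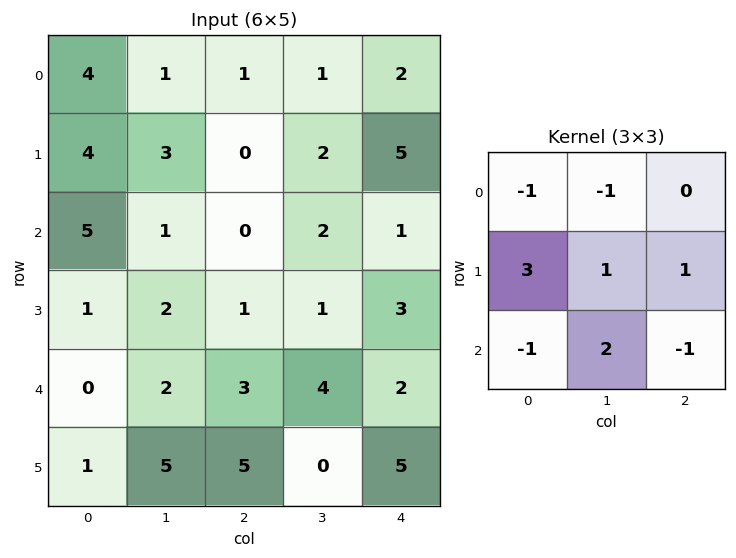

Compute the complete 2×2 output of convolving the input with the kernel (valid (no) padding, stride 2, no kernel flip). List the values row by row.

7 8
1 8

Output[0,0]: The receptive field on the input at this output position is [4 1 1 / 4 3 0 / 5 1 0]. Elementwise product with the kernel and sum: 4·-1 + 1·-1 + 4·3 + 3·1 + 0·1 + 5·-1 + 1·2 + 0·-1.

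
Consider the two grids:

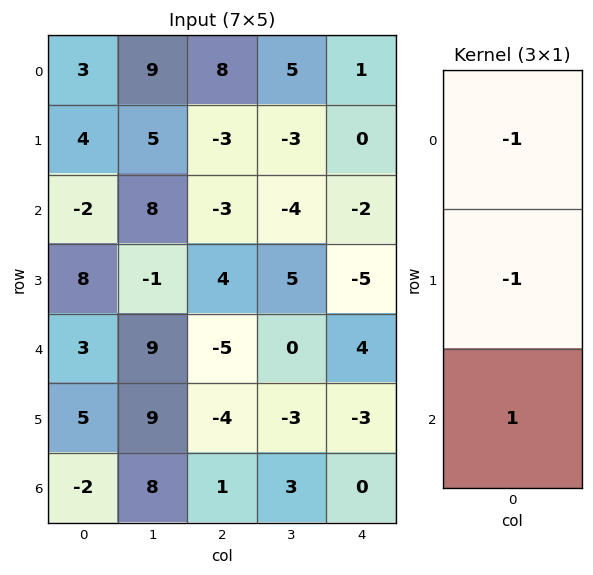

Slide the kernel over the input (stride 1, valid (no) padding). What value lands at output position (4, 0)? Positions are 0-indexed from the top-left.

The receptive field on the input at this output position is [3 / 5 / -2]. Elementwise product with the kernel and sum: 3·-1 + 5·-1 + -2·1.

-10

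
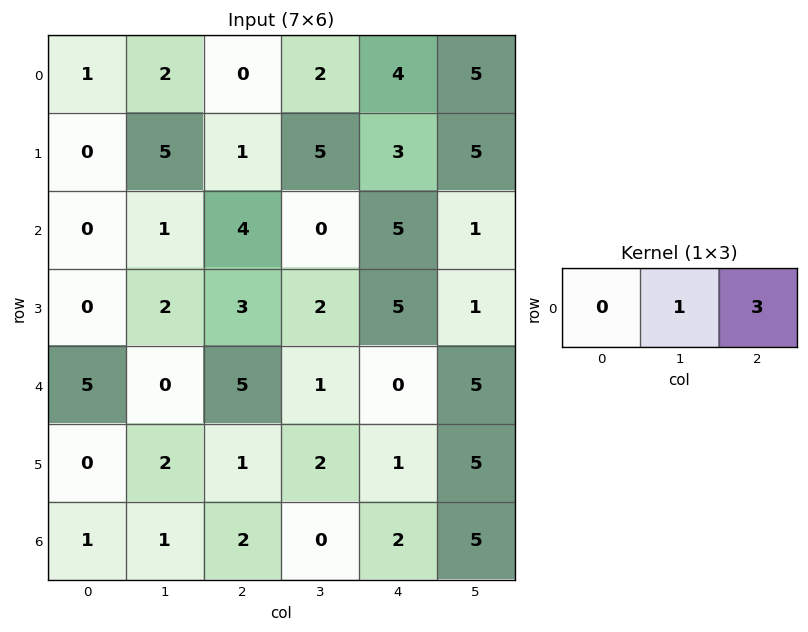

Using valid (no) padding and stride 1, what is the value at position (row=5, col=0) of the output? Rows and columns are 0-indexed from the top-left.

5

The receptive field on the input at this output position is [0 2 1]. Elementwise product with the kernel and sum: 2·1 + 1·3.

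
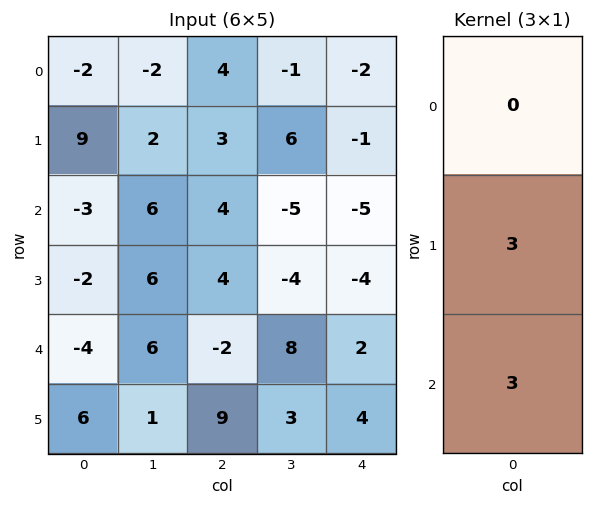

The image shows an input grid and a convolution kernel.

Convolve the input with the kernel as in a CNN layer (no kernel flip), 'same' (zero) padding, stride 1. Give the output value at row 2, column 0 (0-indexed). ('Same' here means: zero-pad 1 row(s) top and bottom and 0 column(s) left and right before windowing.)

-15

The receptive field on the zero-padded input at this output position is [9 / -3 / -2]. Elementwise product with the kernel and sum: -3·3 + -2·3.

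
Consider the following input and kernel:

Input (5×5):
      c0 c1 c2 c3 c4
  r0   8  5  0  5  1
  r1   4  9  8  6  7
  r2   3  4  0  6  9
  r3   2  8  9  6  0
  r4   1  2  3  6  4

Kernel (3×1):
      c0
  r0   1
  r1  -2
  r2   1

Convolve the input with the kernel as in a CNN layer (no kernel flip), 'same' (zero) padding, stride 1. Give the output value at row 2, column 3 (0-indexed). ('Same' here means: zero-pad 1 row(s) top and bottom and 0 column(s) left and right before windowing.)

0

The receptive field on the zero-padded input at this output position is [6 / 6 / 6]. Elementwise product with the kernel and sum: 6·1 + 6·-2 + 6·1.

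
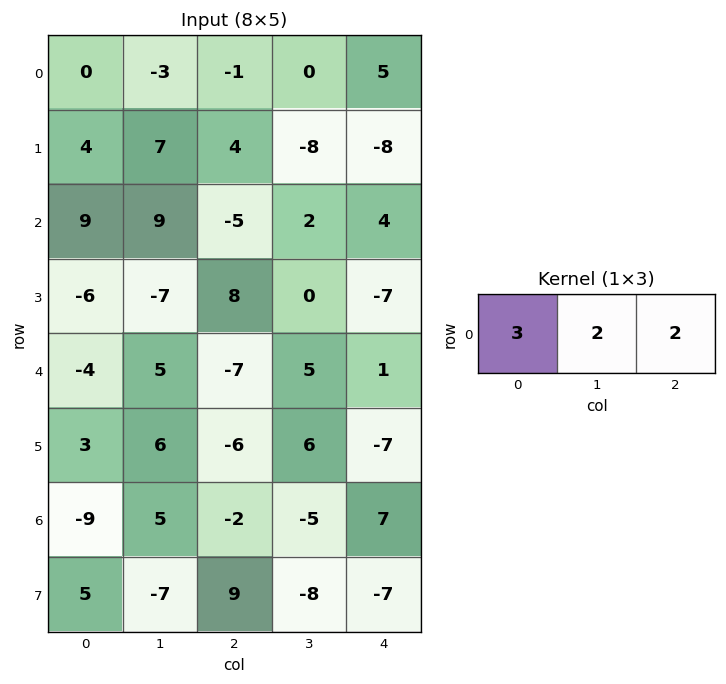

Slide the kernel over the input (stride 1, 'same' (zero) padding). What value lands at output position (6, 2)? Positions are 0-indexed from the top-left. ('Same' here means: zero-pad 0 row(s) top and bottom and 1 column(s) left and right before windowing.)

1

The receptive field on the zero-padded input at this output position is [5 -2 -5]. Elementwise product with the kernel and sum: 5·3 + -2·2 + -5·2.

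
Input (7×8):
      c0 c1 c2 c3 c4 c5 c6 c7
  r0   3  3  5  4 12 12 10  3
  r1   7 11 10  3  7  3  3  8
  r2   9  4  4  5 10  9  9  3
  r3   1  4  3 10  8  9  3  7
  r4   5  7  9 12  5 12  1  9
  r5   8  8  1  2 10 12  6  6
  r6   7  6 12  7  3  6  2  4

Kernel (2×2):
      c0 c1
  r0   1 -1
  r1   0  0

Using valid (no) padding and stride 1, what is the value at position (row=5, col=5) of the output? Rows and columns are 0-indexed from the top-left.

The receptive field on the input at this output position is [12 6 / 6 2]. Elementwise product with the kernel and sum: 12·1 + 6·-1.

6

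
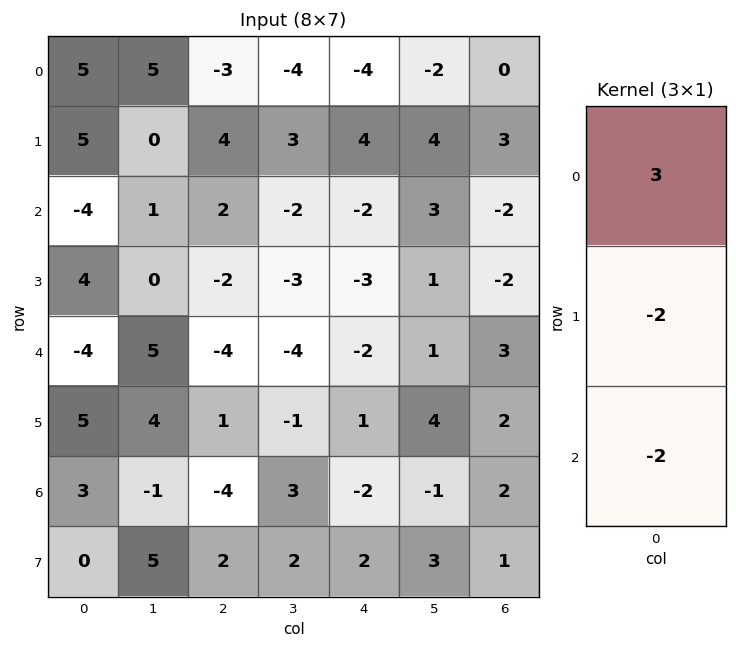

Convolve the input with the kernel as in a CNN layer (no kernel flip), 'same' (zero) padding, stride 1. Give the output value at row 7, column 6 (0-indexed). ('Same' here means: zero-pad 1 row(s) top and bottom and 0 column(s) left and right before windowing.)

The receptive field on the zero-padded input at this output position is [2 / 1 / 0]. Elementwise product with the kernel and sum: 2·3 + 1·-2 + 0·-2.

4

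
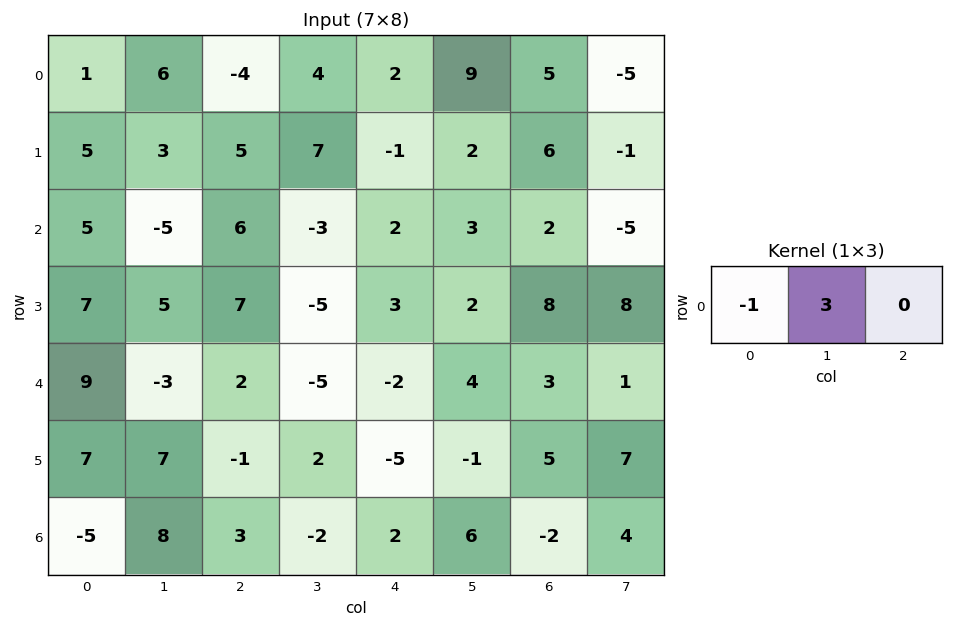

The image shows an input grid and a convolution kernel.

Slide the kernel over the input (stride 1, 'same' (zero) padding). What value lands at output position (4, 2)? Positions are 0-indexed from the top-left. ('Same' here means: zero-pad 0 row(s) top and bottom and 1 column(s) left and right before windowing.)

The receptive field on the zero-padded input at this output position is [-3 2 -5]. Elementwise product with the kernel and sum: -3·-1 + 2·3.

9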